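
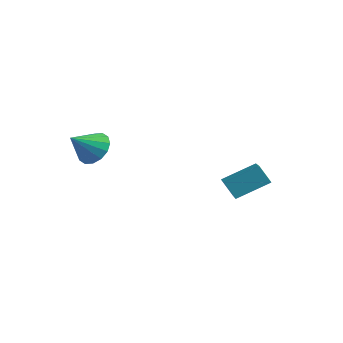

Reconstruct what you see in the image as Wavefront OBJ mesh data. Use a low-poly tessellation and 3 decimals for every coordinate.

v -1.431 -2.986 1.127
v -1.039 -2.577 1.733
v -1.769 -3.974 2.013
v -1.442 -2.43 1.743
v -1.843 -2.432 1.587
v -2.133 -2.582 1.308
v -2.235 -2.841 0.981
v -2.121 -3.139 0.693
v -1.823 -3.395 0.521
v -1.419 -3.542 0.511
v -1.019 -3.54 0.666
v -0.728 -3.39 0.945
v -0.626 -3.131 1.273
v -0.74 -2.833 1.561
v 2.426 0.919 -1.955
v 1.866 0.889 -1.214
v 3.311 2.044 -1.242
v 2.751 2.015 -0.5
v 3.409 -0.295 -1.26
v 2.849 -0.324 -0.518
v 4.294 0.831 -0.546
v 3.734 0.801 0.195
f 2 1 4
f 2 4 3
f 4 1 5
f 4 5 3
f 5 1 6
f 5 6 3
f 6 1 7
f 6 7 3
f 7 1 8
f 7 8 3
f 8 1 9
f 8 9 3
f 9 1 10
f 9 10 3
f 10 1 11
f 10 11 3
f 11 1 12
f 11 12 3
f 12 1 13
f 12 13 3
f 13 1 14
f 13 14 3
f 14 1 2
f 14 2 3
f 16 18 15
f 19 16 15
f 15 18 17
f 17 19 15
f 16 22 18
f 20 16 19
f 20 22 16
f 18 22 17
f 21 19 17
f 17 22 21
f 21 20 19
f 22 20 21



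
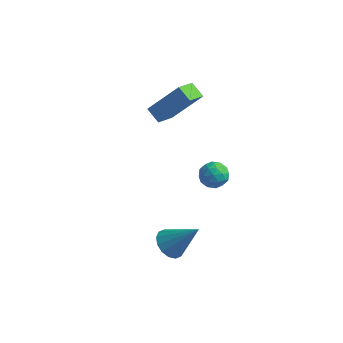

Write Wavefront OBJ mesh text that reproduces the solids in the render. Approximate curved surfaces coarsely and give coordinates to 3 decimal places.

v 1.002 1.017 -2.082
v 1.354 1.227 -1.522
v 1.906 0.453 -2.438
v 2.258 0.663 -1.878
v 1.735 0.211 -1.811
v 1.177 0.559 -1.591
v 2.083 1.121 -2.369
v 1.525 1.469 -2.149
v 2.022 1.291 -1.699
v 1.807 0.728 -1.354
v 1.453 0.952 -2.606
v 1.238 0.389 -2.261
v 1.099 1.171 -1.771
v 2.161 0.509 -2.189
v 1.854 0.243 -2.15
v 2.061 0.366 -1.821
v 0.995 0.779 -1.811
v 1.202 0.902 -1.482
v 1.426 0.305 -1.652
v 2.058 0.778 -2.478
v 2.265 0.901 -2.149
v 1.199 1.314 -2.139
v 1.406 1.437 -1.81
v 1.834 1.375 -2.308
v 1.698 1.332 -1.546
v 2.229 1.001 -1.755
v 2.127 1.27 -2.044
v 1.799 1.475 -1.914
v 1.572 1.001 -1.343
v 2.103 0.67 -1.552
v 1.796 0.404 -1.513
v 1.468 0.609 -1.383
v 1.964 1.039 -1.447
v 1.157 1.01 -2.408
v 1.688 0.679 -2.617
v 1.792 1.071 -2.577
v 1.464 1.276 -2.447
v 1.031 0.679 -2.205
v 1.562 0.348 -2.414
v 1.461 0.205 -2.046
v 1.133 0.41 -1.916
v 1.296 0.641 -2.513
v 1.366 -2.812 -3.507
v 1.852 -3.279 -3.837
v 2.534 -2.528 -2.193
v 1.933 -2.929 -3.985
v 1.862 -2.548 -4.004
v 1.658 -2.237 -3.89
v 1.376 -2.081 -3.674
v 1.092 -2.12 -3.413
v 0.881 -2.345 -3.177
v 0.8 -2.695 -3.029
v 0.871 -3.076 -3.009
v 1.075 -3.387 -3.123
v 1.356 -3.543 -3.34
v 1.641 -3.504 -3.601
v -0.6 1.403 0.547
v -0.718 0.36 1.064
v -1.243 1.678 0.955
v -1.362 0.635 1.472
v 0.562 1.985 1.988
v 0.443 0.942 2.505
v -0.082 2.26 2.396
v -0.2 1.217 2.913
f 1 38 17
f 38 12 41
f 17 41 6
f 38 41 17
f 1 17 13
f 17 6 18
f 13 18 2
f 17 18 13
f 1 13 22
f 13 2 23
f 22 23 8
f 13 23 22
f 1 22 34
f 22 8 37
f 34 37 11
f 22 37 34
f 1 34 38
f 34 11 42
f 38 42 12
f 34 42 38
f 2 18 29
f 18 6 32
f 29 32 10
f 18 32 29
f 6 41 19
f 41 12 40
f 19 40 5
f 41 40 19
f 12 42 39
f 42 11 35
f 39 35 3
f 42 35 39
f 11 37 36
f 37 8 24
f 36 24 7
f 37 24 36
f 8 23 28
f 23 2 25
f 28 25 9
f 23 25 28
f 4 30 16
f 30 10 31
f 16 31 5
f 30 31 16
f 4 16 14
f 16 5 15
f 14 15 3
f 16 15 14
f 4 14 21
f 14 3 20
f 21 20 7
f 14 20 21
f 4 21 26
f 21 7 27
f 26 27 9
f 21 27 26
f 4 26 30
f 26 9 33
f 30 33 10
f 26 33 30
f 5 31 19
f 31 10 32
f 19 32 6
f 31 32 19
f 3 15 39
f 15 5 40
f 39 40 12
f 15 40 39
f 7 20 36
f 20 3 35
f 36 35 11
f 20 35 36
f 9 27 28
f 27 7 24
f 28 24 8
f 27 24 28
f 10 33 29
f 33 9 25
f 29 25 2
f 33 25 29
f 44 43 46
f 44 46 45
f 46 43 47
f 46 47 45
f 47 43 48
f 47 48 45
f 48 43 49
f 48 49 45
f 49 43 50
f 49 50 45
f 50 43 51
f 50 51 45
f 51 43 52
f 51 52 45
f 52 43 53
f 52 53 45
f 53 43 54
f 53 54 45
f 54 43 55
f 54 55 45
f 55 43 56
f 55 56 45
f 56 43 44
f 56 44 45
f 58 60 57
f 61 58 57
f 57 60 59
f 59 61 57
f 58 64 60
f 62 58 61
f 62 64 58
f 60 64 59
f 63 61 59
f 59 64 63
f 63 62 61
f 64 62 63



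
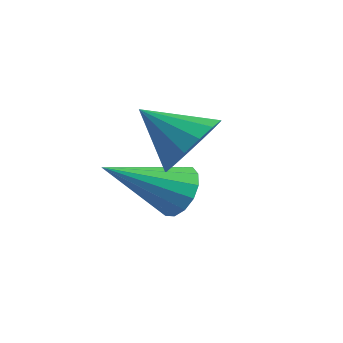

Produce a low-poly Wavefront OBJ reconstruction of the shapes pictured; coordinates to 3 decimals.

v -2.795 3.525 -3.164
v -2.166 3.529 -2.703
v -3.625 1.855 -2.016
v -2.427 3.781 -2.525
v -2.787 3.964 -2.519
v -3.149 4.03 -2.686
v -3.416 3.96 -2.981
v -3.516 3.773 -3.325
v -3.424 3.521 -3.625
v -3.162 3.269 -3.803
v -2.802 3.086 -3.809
v -2.441 3.02 -3.642
v -2.174 3.09 -3.347
v -2.073 3.276 -3.003
v -1.598 2.777 -0.893
v -1.241 3.273 -0.127
v -2.842 2.303 -0.007
v -1.539 3.603 -0.369
v -1.854 3.713 -0.752
v -2.1 3.571 -1.173
v -2.211 3.217 -1.518
v -2.158 2.745 -1.697
v -1.955 2.282 -1.66
v -1.656 1.951 -1.417
v -1.342 1.842 -1.035
v -1.096 1.983 -0.614
v -0.985 2.337 -0.268
v -1.038 2.809 -0.09
f 2 1 4
f 2 4 3
f 4 1 5
f 4 5 3
f 5 1 6
f 5 6 3
f 6 1 7
f 6 7 3
f 7 1 8
f 7 8 3
f 8 1 9
f 8 9 3
f 9 1 10
f 9 10 3
f 10 1 11
f 10 11 3
f 11 1 12
f 11 12 3
f 12 1 13
f 12 13 3
f 13 1 14
f 13 14 3
f 14 1 2
f 14 2 3
f 16 15 18
f 16 18 17
f 18 15 19
f 18 19 17
f 19 15 20
f 19 20 17
f 20 15 21
f 20 21 17
f 21 15 22
f 21 22 17
f 22 15 23
f 22 23 17
f 23 15 24
f 23 24 17
f 24 15 25
f 24 25 17
f 25 15 26
f 25 26 17
f 26 15 27
f 26 27 17
f 27 15 28
f 27 28 17
f 28 15 16
f 28 16 17



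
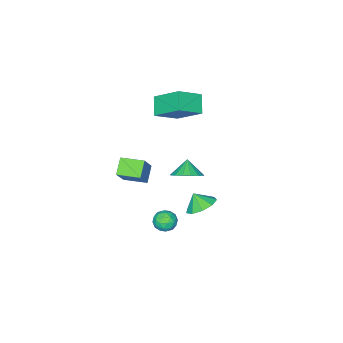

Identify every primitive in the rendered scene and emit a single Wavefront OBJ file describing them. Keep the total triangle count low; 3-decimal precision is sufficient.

v -3.453 -1.875 2.683
v -2.001 -2.315 3.575
v -3.759 -0.16 4.026
v -2.307 -0.6 4.918
v -2.713 -1.1 1.862
v -1.261 -1.54 2.754
v -3.019 0.615 3.205
v -1.567 0.175 4.097
v 0.969 -1.487 -0.177
v 1.933 -1.047 1.228
v 0.274 -0.229 -0.095
v 1.238 0.212 1.31
v 1.782 -0.992 -0.89
v 2.746 -0.551 0.515
v 1.087 0.267 -0.808
v 2.051 0.707 0.597
v 1.113 3.482 2.052
v 1.784 3.79 2.665
v 0.607 2.998 2.848
v 1.469 4.125 2.669
v 1.073 4.313 2.531
v 0.686 4.31 2.284
v 0.396 4.117 1.983
v 0.271 3.779 1.698
v 0.339 3.373 1.494
v 0.584 2.992 1.418
v 0.95 2.723 1.487
v 1.353 2.628 1.686
v 1.702 2.728 1.968
v 1.915 3.002 2.269
v 1.945 3.385 2.521
v -1.979 1.628 -4.138
v -1.349 2.332 -3.726
v -1.881 1.052 -3.302
v -2.016 2.473 -3.55
v -2.666 2.22 -3.648
v -2.995 1.69 -3.976
v -2.848 1.131 -4.379
v -2.295 0.805 -4.669
v -1.594 0.864 -4.711
v -1.073 1.281 -4.484
v -0.977 1.861 -4.095
v 0.689 2 -3.637
v 1.331 1.562 -3.603
v 0.109 1.098 -4.297
v 0.751 0.66 -4.263
v 0.336 0.792 -3.618
v 0.694 1.349 -3.211
v 0.746 1.311 -4.689
v 1.104 1.868 -4.282
v 1.367 1.136 -4.253
v 1.113 0.816 -3.591
v 0.327 1.844 -4.309
v 0.073 1.524 -3.647
v 1.061 1.86 -3.562
v 0.379 0.8 -4.338
v 0.135 0.877 -3.959
v 0.513 0.62 -3.939
v 0.686 1.735 -3.332
v 1.064 1.478 -3.312
v 0.479 1.025 -3.321
v 0.376 1.182 -4.588
v 0.754 0.925 -4.568
v 0.927 2.04 -3.961
v 1.305 1.783 -3.941
v 0.961 1.635 -4.579
v 1.459 1.353 -3.924
v 1.119 0.822 -4.312
v 1.116 1.205 -4.563
v 1.326 1.533 -4.323
v 1.31 1.164 -3.535
v 0.969 0.634 -3.923
v 0.725 0.711 -3.544
v 0.935 1.039 -3.305
v 1.331 0.914 -3.917
v 0.471 2.026 -3.977
v 0.13 1.496 -4.365
v 0.505 1.621 -4.595
v 0.715 1.949 -4.356
v 0.321 1.838 -3.588
v -0.019 1.307 -3.976
v 0.114 1.127 -3.577
v 0.324 1.455 -3.337
v 0.109 1.746 -3.983
f 2 4 1
f 5 2 1
f 1 4 3
f 3 5 1
f 2 8 4
f 6 2 5
f 6 8 2
f 4 8 3
f 7 5 3
f 3 8 7
f 7 6 5
f 8 6 7
f 10 12 9
f 13 10 9
f 9 12 11
f 11 13 9
f 10 16 12
f 14 10 13
f 14 16 10
f 12 16 11
f 15 13 11
f 11 16 15
f 15 14 13
f 16 14 15
f 18 17 20
f 18 20 19
f 20 17 21
f 20 21 19
f 21 17 22
f 21 22 19
f 22 17 23
f 22 23 19
f 23 17 24
f 23 24 19
f 24 17 25
f 24 25 19
f 25 17 26
f 25 26 19
f 26 17 27
f 26 27 19
f 27 17 28
f 27 28 19
f 28 17 29
f 28 29 19
f 29 17 30
f 29 30 19
f 30 17 31
f 30 31 19
f 31 17 18
f 31 18 19
f 33 32 35
f 33 35 34
f 35 32 36
f 35 36 34
f 36 32 37
f 36 37 34
f 37 32 38
f 37 38 34
f 38 32 39
f 38 39 34
f 39 32 40
f 39 40 34
f 40 32 41
f 40 41 34
f 41 32 42
f 41 42 34
f 42 32 33
f 42 33 34
f 43 80 59
f 80 54 83
f 59 83 48
f 80 83 59
f 43 59 55
f 59 48 60
f 55 60 44
f 59 60 55
f 43 55 64
f 55 44 65
f 64 65 50
f 55 65 64
f 43 64 76
f 64 50 79
f 76 79 53
f 64 79 76
f 43 76 80
f 76 53 84
f 80 84 54
f 76 84 80
f 44 60 71
f 60 48 74
f 71 74 52
f 60 74 71
f 48 83 61
f 83 54 82
f 61 82 47
f 83 82 61
f 54 84 81
f 84 53 77
f 81 77 45
f 84 77 81
f 53 79 78
f 79 50 66
f 78 66 49
f 79 66 78
f 50 65 70
f 65 44 67
f 70 67 51
f 65 67 70
f 46 72 58
f 72 52 73
f 58 73 47
f 72 73 58
f 46 58 56
f 58 47 57
f 56 57 45
f 58 57 56
f 46 56 63
f 56 45 62
f 63 62 49
f 56 62 63
f 46 63 68
f 63 49 69
f 68 69 51
f 63 69 68
f 46 68 72
f 68 51 75
f 72 75 52
f 68 75 72
f 47 73 61
f 73 52 74
f 61 74 48
f 73 74 61
f 45 57 81
f 57 47 82
f 81 82 54
f 57 82 81
f 49 62 78
f 62 45 77
f 78 77 53
f 62 77 78
f 51 69 70
f 69 49 66
f 70 66 50
f 69 66 70
f 52 75 71
f 75 51 67
f 71 67 44
f 75 67 71



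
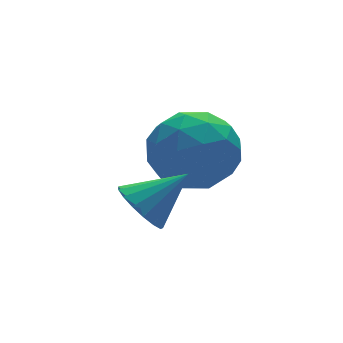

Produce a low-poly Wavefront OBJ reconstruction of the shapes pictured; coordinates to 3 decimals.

v 0.252 -1.624 -2.97
v 0.488 -1.929 -3.348
v 1.048 -1.776 -2.35
v 0.573 -1.69 -3.399
v 0.585 -1.436 -3.351
v 0.52 -1.225 -3.216
v 0.393 -1.106 -3.025
v 0.235 -1.106 -2.821
v 0.08 -1.224 -2.651
v -0.035 -1.434 -2.554
v -0.085 -1.688 -2.552
v -0.057 -1.927 -2.646
v 0.041 -2.097 -2.814
v 0.188 -2.158 -3.018
v 0.349 -2.098 -3.211
v 1.57 -0.006 -3.248
v 1.961 0.186 -2.504
v 1.719 -1.366 -2.976
v 2.11 -1.174 -2.232
v 1.269 -1.013 -2.331
v 1.177 -0.172 -2.499
v 2.503 -1.008 -2.981
v 2.411 -0.167 -3.149
v 2.538 -0.433 -2.339
v 1.775 -0.436 -1.937
v 1.905 -0.744 -3.543
v 1.142 -0.747 -3.141
v 1.753 0.209 -2.9
v 1.927 -1.389 -2.58
v 1.433 -1.294 -2.638
v 1.663 -1.182 -2.201
v 1.292 -0.001 -2.897
v 1.522 0.112 -2.46
v 1.115 -0.593 -2.358
v 2.158 -1.292 -3.02
v 2.388 -1.179 -2.583
v 2.017 0.002 -3.279
v 2.247 0.114 -2.842
v 2.565 -0.587 -3.122
v 2.321 -0.042 -2.366
v 2.409 -0.841 -2.206
v 2.64 -0.744 -2.646
v 2.586 -0.25 -2.745
v 1.873 -0.043 -2.13
v 1.96 -0.843 -1.969
v 1.466 -0.748 -2.028
v 1.412 -0.254 -2.127
v 2.212 -0.408 -2.032
v 1.72 -0.337 -3.511
v 1.807 -1.137 -3.35
v 2.268 -0.926 -3.353
v 2.214 -0.432 -3.452
v 1.271 -0.339 -3.274
v 1.359 -1.138 -3.114
v 1.094 -0.93 -2.735
v 1.04 -0.436 -2.834
v 1.468 -0.772 -3.448
f 2 1 4
f 2 4 3
f 4 1 5
f 4 5 3
f 5 1 6
f 5 6 3
f 6 1 7
f 6 7 3
f 7 1 8
f 7 8 3
f 8 1 9
f 8 9 3
f 9 1 10
f 9 10 3
f 10 1 11
f 10 11 3
f 11 1 12
f 11 12 3
f 12 1 13
f 12 13 3
f 13 1 14
f 13 14 3
f 14 1 15
f 14 15 3
f 15 1 2
f 15 2 3
f 16 53 32
f 53 27 56
f 32 56 21
f 53 56 32
f 16 32 28
f 32 21 33
f 28 33 17
f 32 33 28
f 16 28 37
f 28 17 38
f 37 38 23
f 28 38 37
f 16 37 49
f 37 23 52
f 49 52 26
f 37 52 49
f 16 49 53
f 49 26 57
f 53 57 27
f 49 57 53
f 17 33 44
f 33 21 47
f 44 47 25
f 33 47 44
f 21 56 34
f 56 27 55
f 34 55 20
f 56 55 34
f 27 57 54
f 57 26 50
f 54 50 18
f 57 50 54
f 26 52 51
f 52 23 39
f 51 39 22
f 52 39 51
f 23 38 43
f 38 17 40
f 43 40 24
f 38 40 43
f 19 45 31
f 45 25 46
f 31 46 20
f 45 46 31
f 19 31 29
f 31 20 30
f 29 30 18
f 31 30 29
f 19 29 36
f 29 18 35
f 36 35 22
f 29 35 36
f 19 36 41
f 36 22 42
f 41 42 24
f 36 42 41
f 19 41 45
f 41 24 48
f 45 48 25
f 41 48 45
f 20 46 34
f 46 25 47
f 34 47 21
f 46 47 34
f 18 30 54
f 30 20 55
f 54 55 27
f 30 55 54
f 22 35 51
f 35 18 50
f 51 50 26
f 35 50 51
f 24 42 43
f 42 22 39
f 43 39 23
f 42 39 43
f 25 48 44
f 48 24 40
f 44 40 17
f 48 40 44



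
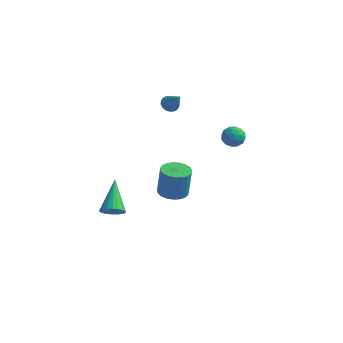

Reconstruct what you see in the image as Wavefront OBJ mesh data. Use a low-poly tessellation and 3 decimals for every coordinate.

v -0.015 -4.595 -2.531
v 0.575 -4.29 -2.681
v -0.525 -3.025 -1.349
v 0.389 -4.188 -2.897
v 0.124 -4.166 -3.04
v -0.169 -4.229 -3.083
v -0.432 -4.365 -3.017
v -0.611 -4.546 -2.854
v -0.673 -4.736 -2.627
v -0.604 -4.899 -2.381
v -0.418 -5.002 -2.165
v -0.153 -5.023 -2.022
v 0.14 -4.96 -1.979
v 0.402 -4.825 -2.046
v 0.582 -4.644 -2.208
v 0.643 -4.453 -2.435
v 0.104 3.103 0.451
v 0.532 3.041 0.128
v 0.876 2.597 1.569
v 0.559 3.266 0.21
v 0.496 3.457 0.34
v 0.355 3.579 0.493
v 0.164 3.606 0.636
v -0.038 3.534 0.744
v -0.213 3.376 0.793
v -0.324 3.164 0.774
v -0.351 2.94 0.692
v -0.288 2.748 0.561
v -0.147 2.626 0.409
v 0.043 2.599 0.265
v 0.246 2.672 0.158
v 0.42 2.83 0.109
v 3.843 3.269 -1.134
v 4.269 2.773 -1.368
v 3.411 2.547 -0.392
v 3.837 2.051 -0.626
v 4.093 2.592 -0.274
v 4.361 3.038 -0.733
v 3.319 2.282 -1.027
v 3.587 2.728 -1.486
v 3.945 2.163 -1.302
v 4.424 2.355 -0.837
v 3.256 2.965 -0.923
v 3.735 3.157 -0.458
v 4.094 3.085 -1.317
v 3.586 2.235 -0.443
v 3.737 2.553 -0.237
v 3.987 2.262 -0.375
v 4.148 3.24 -0.943
v 4.398 2.949 -1.081
v 4.295 2.842 -0.438
v 3.282 2.371 -0.679
v 3.532 2.08 -0.817
v 3.693 3.058 -1.385
v 3.943 2.767 -1.523
v 3.385 2.478 -1.322
v 4.154 2.435 -1.415
v 3.9 2.01 -0.978
v 3.596 2.146 -1.214
v 3.753 2.408 -1.484
v 4.435 2.547 -1.142
v 4.181 2.123 -0.705
v 4.332 2.44 -0.499
v 4.489 2.703 -0.768
v 4.245 2.189 -1.103
v 3.499 3.197 -1.055
v 3.245 2.773 -0.618
v 3.191 2.617 -0.992
v 3.348 2.88 -1.261
v 3.78 3.31 -0.782
v 3.526 2.885 -0.345
v 3.927 2.912 -0.276
v 4.084 3.174 -0.546
v 3.435 3.131 -0.657
v 1.383 0.205 -4.254
v 1.976 -0.39 -4.234
v 2.089 -0.22 -2.546
v 1.497 0.375 -2.566
v 2.166 -0.1 -4.276
v 2.279 0.07 -2.588
v 2.22 0.243 -4.314
v 2.334 0.413 -2.626
v 2.13 0.579 -4.342
v 2.244 0.749 -2.654
v 1.911 0.851 -4.354
v 2.025 1.021 -2.667
v 1.601 1.011 -4.35
v 1.714 1.181 -2.662
v 1.253 1.032 -4.328
v 1.366 1.201 -2.641
v 0.927 0.909 -4.294
v 1.041 1.079 -2.606
v 0.681 0.665 -4.253
v 0.794 0.835 -2.565
v 0.556 0.342 -4.212
v 0.669 0.512 -2.524
v 0.574 -0.005 -4.178
v 0.687 0.165 -2.491
v 0.732 -0.316 -4.158
v 0.845 -0.146 -2.47
v 1.002 -0.537 -4.154
v 1.116 -0.367 -2.466
v 1.339 -0.629 -4.167
v 1.452 -0.459 -2.479
v 1.683 -0.577 -4.195
v 1.796 -0.408 -2.508
f 2 1 4
f 2 4 3
f 4 1 5
f 4 5 3
f 5 1 6
f 5 6 3
f 6 1 7
f 6 7 3
f 7 1 8
f 7 8 3
f 8 1 9
f 8 9 3
f 9 1 10
f 9 10 3
f 10 1 11
f 10 11 3
f 11 1 12
f 11 12 3
f 12 1 13
f 12 13 3
f 13 1 14
f 13 14 3
f 14 1 15
f 14 15 3
f 15 1 16
f 15 16 3
f 16 1 2
f 16 2 3
f 18 17 20
f 18 20 19
f 20 17 21
f 20 21 19
f 21 17 22
f 21 22 19
f 22 17 23
f 22 23 19
f 23 17 24
f 23 24 19
f 24 17 25
f 24 25 19
f 25 17 26
f 25 26 19
f 26 17 27
f 26 27 19
f 27 17 28
f 27 28 19
f 28 17 29
f 28 29 19
f 29 17 30
f 29 30 19
f 30 17 31
f 30 31 19
f 31 17 32
f 31 32 19
f 32 17 18
f 32 18 19
f 33 70 49
f 70 44 73
f 49 73 38
f 70 73 49
f 33 49 45
f 49 38 50
f 45 50 34
f 49 50 45
f 33 45 54
f 45 34 55
f 54 55 40
f 45 55 54
f 33 54 66
f 54 40 69
f 66 69 43
f 54 69 66
f 33 66 70
f 66 43 74
f 70 74 44
f 66 74 70
f 34 50 61
f 50 38 64
f 61 64 42
f 50 64 61
f 38 73 51
f 73 44 72
f 51 72 37
f 73 72 51
f 44 74 71
f 74 43 67
f 71 67 35
f 74 67 71
f 43 69 68
f 69 40 56
f 68 56 39
f 69 56 68
f 40 55 60
f 55 34 57
f 60 57 41
f 55 57 60
f 36 62 48
f 62 42 63
f 48 63 37
f 62 63 48
f 36 48 46
f 48 37 47
f 46 47 35
f 48 47 46
f 36 46 53
f 46 35 52
f 53 52 39
f 46 52 53
f 36 53 58
f 53 39 59
f 58 59 41
f 53 59 58
f 36 58 62
f 58 41 65
f 62 65 42
f 58 65 62
f 37 63 51
f 63 42 64
f 51 64 38
f 63 64 51
f 35 47 71
f 47 37 72
f 71 72 44
f 47 72 71
f 39 52 68
f 52 35 67
f 68 67 43
f 52 67 68
f 41 59 60
f 59 39 56
f 60 56 40
f 59 56 60
f 42 65 61
f 65 41 57
f 61 57 34
f 65 57 61
f 76 75 79
f 76 79 77
f 77 79 80
f 77 80 78
f 79 75 81
f 79 81 80
f 80 81 82
f 80 82 78
f 81 75 83
f 81 83 82
f 82 83 84
f 82 84 78
f 83 75 85
f 83 85 84
f 84 85 86
f 84 86 78
f 85 75 87
f 85 87 86
f 86 87 88
f 86 88 78
f 87 75 89
f 87 89 88
f 88 89 90
f 88 90 78
f 89 75 91
f 89 91 90
f 90 91 92
f 90 92 78
f 91 75 93
f 91 93 92
f 92 93 94
f 92 94 78
f 93 75 95
f 93 95 94
f 94 95 96
f 94 96 78
f 95 75 97
f 95 97 96
f 96 97 98
f 96 98 78
f 97 75 99
f 97 99 98
f 98 99 100
f 98 100 78
f 99 75 101
f 99 101 100
f 100 101 102
f 100 102 78
f 101 75 103
f 101 103 102
f 102 103 104
f 102 104 78
f 103 75 105
f 103 105 104
f 104 105 106
f 104 106 78
f 105 75 76
f 105 76 106
f 106 76 77
f 106 77 78



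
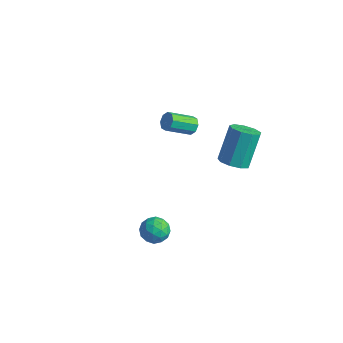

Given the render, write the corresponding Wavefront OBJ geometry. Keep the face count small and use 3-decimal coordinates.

v 3.147 2.726 0.878
v 3.63 3.238 0.618
v 3.416 4.245 2.202
v 2.933 3.734 2.462
v 3.152 3.359 0.476
v 2.938 4.367 2.06
v 2.672 3.185 0.522
v 2.458 4.192 2.106
v 2.414 2.796 0.735
v 2.2 3.803 2.319
v 2.499 2.374 1.014
v 2.285 3.382 2.599
v 2.887 2.117 1.23
v 2.673 3.125 2.814
v 3.397 2.145 1.281
v 3.183 3.153 2.865
v 3.79 2.445 1.143
v 3.576 3.453 2.728
v 3.882 2.877 0.881
v 3.668 3.884 2.466
v 3.076 -1.796 0.134
v 3.716 -2.016 -0.096
v 2.624 -2.824 -0.144
v 3.264 -3.044 -0.374
v 3.153 -2.935 0.324
v 3.432 -2.3 0.496
v 2.908 -2.54 -0.736
v 3.187 -1.905 -0.564
v 3.613 -2.476 -0.633
v 3.764 -2.719 0.022
v 2.576 -2.121 -0.262
v 2.727 -2.364 0.393
v 3.436 -1.816 0.044
v 2.904 -3.024 -0.284
v 2.839 -2.96 0.126
v 3.215 -3.089 -0.009
v 3.269 -1.983 0.391
v 3.645 -2.112 0.256
v 3.314 -2.652 0.503
v 2.695 -2.728 -0.496
v 3.071 -2.857 -0.631
v 3.125 -1.751 -0.231
v 3.501 -1.88 -0.366
v 3.026 -2.188 -0.743
v 3.751 -2.215 -0.407
v 3.486 -2.819 -0.571
v 3.276 -2.523 -0.784
v 3.44 -2.15 -0.682
v 3.84 -2.358 -0.022
v 3.575 -2.963 -0.186
v 3.509 -2.899 0.224
v 3.673 -2.525 0.325
v 3.779 -2.629 -0.338
v 2.765 -1.877 -0.054
v 2.5 -2.482 -0.218
v 2.667 -2.315 -0.565
v 2.831 -1.941 -0.464
v 2.854 -2.021 0.331
v 2.589 -2.625 0.167
v 2.9 -2.69 0.442
v 3.064 -2.317 0.544
v 2.561 -2.211 0.098
v 0.27 3.091 1.435
v 0.504 2.767 1.134
v -0.056 1.685 1.864
v -0.29 2.009 2.165
v 0.715 2.863 1.439
v 0.155 1.781 2.169
v 0.665 3.093 1.741
v 0.106 2.011 2.471
v 0.384 3.321 1.864
v -0.176 2.239 2.594
v 0.036 3.415 1.736
v -0.524 2.333 2.466
v -0.175 3.319 1.431
v -0.735 2.237 2.161
v -0.126 3.089 1.129
v -0.685 2.007 1.859
v 0.156 2.861 1.006
v -0.404 1.779 1.736
f 2 1 5
f 2 5 3
f 3 5 6
f 3 6 4
f 5 1 7
f 5 7 6
f 6 7 8
f 6 8 4
f 7 1 9
f 7 9 8
f 8 9 10
f 8 10 4
f 9 1 11
f 9 11 10
f 10 11 12
f 10 12 4
f 11 1 13
f 11 13 12
f 12 13 14
f 12 14 4
f 13 1 15
f 13 15 14
f 14 15 16
f 14 16 4
f 15 1 17
f 15 17 16
f 16 17 18
f 16 18 4
f 17 1 19
f 17 19 18
f 18 19 20
f 18 20 4
f 19 1 2
f 19 2 20
f 20 2 3
f 20 3 4
f 21 58 37
f 58 32 61
f 37 61 26
f 58 61 37
f 21 37 33
f 37 26 38
f 33 38 22
f 37 38 33
f 21 33 42
f 33 22 43
f 42 43 28
f 33 43 42
f 21 42 54
f 42 28 57
f 54 57 31
f 42 57 54
f 21 54 58
f 54 31 62
f 58 62 32
f 54 62 58
f 22 38 49
f 38 26 52
f 49 52 30
f 38 52 49
f 26 61 39
f 61 32 60
f 39 60 25
f 61 60 39
f 32 62 59
f 62 31 55
f 59 55 23
f 62 55 59
f 31 57 56
f 57 28 44
f 56 44 27
f 57 44 56
f 28 43 48
f 43 22 45
f 48 45 29
f 43 45 48
f 24 50 36
f 50 30 51
f 36 51 25
f 50 51 36
f 24 36 34
f 36 25 35
f 34 35 23
f 36 35 34
f 24 34 41
f 34 23 40
f 41 40 27
f 34 40 41
f 24 41 46
f 41 27 47
f 46 47 29
f 41 47 46
f 24 46 50
f 46 29 53
f 50 53 30
f 46 53 50
f 25 51 39
f 51 30 52
f 39 52 26
f 51 52 39
f 23 35 59
f 35 25 60
f 59 60 32
f 35 60 59
f 27 40 56
f 40 23 55
f 56 55 31
f 40 55 56
f 29 47 48
f 47 27 44
f 48 44 28
f 47 44 48
f 30 53 49
f 53 29 45
f 49 45 22
f 53 45 49
f 64 63 67
f 64 67 65
f 65 67 68
f 65 68 66
f 67 63 69
f 67 69 68
f 68 69 70
f 68 70 66
f 69 63 71
f 69 71 70
f 70 71 72
f 70 72 66
f 71 63 73
f 71 73 72
f 72 73 74
f 72 74 66
f 73 63 75
f 73 75 74
f 74 75 76
f 74 76 66
f 75 63 77
f 75 77 76
f 76 77 78
f 76 78 66
f 77 63 79
f 77 79 78
f 78 79 80
f 78 80 66
f 79 63 64
f 79 64 80
f 80 64 65
f 80 65 66



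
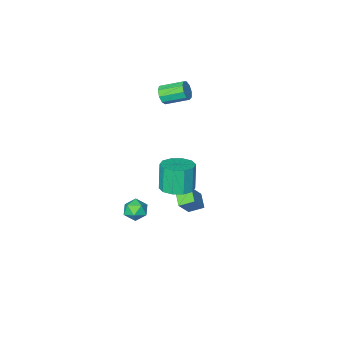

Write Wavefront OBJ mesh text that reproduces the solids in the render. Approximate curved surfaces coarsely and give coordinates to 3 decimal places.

v -1.39 -4.061 2.957
v -1.042 -4.01 3.515
v -2.081 -3.089 4.081
v -2.43 -3.139 3.523
v -0.915 -3.689 3.225
v -1.955 -2.767 3.79
v -1.011 -3.542 2.809
v -2.05 -2.62 3.374
v -1.284 -3.637 2.462
v -2.323 -2.716 3.028
v -1.607 -3.931 2.347
v -2.646 -3.009 2.913
v -1.828 -4.286 2.518
v -2.868 -3.364 3.083
v -1.845 -4.535 2.894
v -2.885 -3.613 3.459
v -1.649 -4.562 3.3
v -2.688 -3.641 3.865
v -1.331 -4.355 3.545
v -2.371 -3.434 4.111
v 2.539 3.729 2.073
v 3.468 3.827 2.244
v 3.21 3.489 3.838
v 2.281 3.391 3.667
v 3.215 4.351 2.314
v 2.957 4.014 3.908
v 2.703 4.638 2.292
v 2.445 4.301 3.886
v 2.128 4.578 2.186
v 1.871 4.241 3.78
v 1.711 4.193 2.037
v 1.453 3.856 3.632
v 1.61 3.631 1.902
v 1.352 3.293 3.496
v 1.863 3.106 1.832
v 1.605 2.769 3.426
v 2.375 2.819 1.854
v 2.117 2.482 3.448
v 2.949 2.879 1.96
v 2.692 2.542 3.554
v 3.367 3.264 2.108
v 3.109 2.927 3.703
v 2.171 -0.047 -3.197
v 2.905 -0.143 -2.959
v 2.015 -1.297 -3.221
v 2.749 -1.393 -2.983
v 2.219 -1.093 -2.498
v 2.315 -0.321 -2.484
v 2.605 -1.119 -3.696
v 2.701 -0.347 -3.682
v 3.173 -0.805 -3.267
v 2.935 -0.79 -2.527
v 1.985 -0.65 -3.653
v 1.747 -0.635 -2.913
v -0.658 1.123 -1.786
v 0.148 1.376 -0.694
v -0.334 1.952 -2.217
v 0.472 2.205 -1.126
v 0.048 0.635 -2.194
v 0.854 0.888 -1.103
v 0.372 1.464 -2.626
v 1.178 1.717 -1.534
f 2 1 5
f 2 5 3
f 3 5 6
f 3 6 4
f 5 1 7
f 5 7 6
f 6 7 8
f 6 8 4
f 7 1 9
f 7 9 8
f 8 9 10
f 8 10 4
f 9 1 11
f 9 11 10
f 10 11 12
f 10 12 4
f 11 1 13
f 11 13 12
f 12 13 14
f 12 14 4
f 13 1 15
f 13 15 14
f 14 15 16
f 14 16 4
f 15 1 17
f 15 17 16
f 16 17 18
f 16 18 4
f 17 1 19
f 17 19 18
f 18 19 20
f 18 20 4
f 19 1 2
f 19 2 20
f 20 2 3
f 20 3 4
f 22 21 25
f 22 25 23
f 23 25 26
f 23 26 24
f 25 21 27
f 25 27 26
f 26 27 28
f 26 28 24
f 27 21 29
f 27 29 28
f 28 29 30
f 28 30 24
f 29 21 31
f 29 31 30
f 30 31 32
f 30 32 24
f 31 21 33
f 31 33 32
f 32 33 34
f 32 34 24
f 33 21 35
f 33 35 34
f 34 35 36
f 34 36 24
f 35 21 37
f 35 37 36
f 36 37 38
f 36 38 24
f 37 21 39
f 37 39 38
f 38 39 40
f 38 40 24
f 39 21 41
f 39 41 40
f 40 41 42
f 40 42 24
f 41 21 22
f 41 22 42
f 42 22 23
f 42 23 24
f 43 54 48
f 43 48 44
f 43 44 50
f 43 50 53
f 43 53 54
f 44 48 52
f 48 54 47
f 54 53 45
f 53 50 49
f 50 44 51
f 46 52 47
f 46 47 45
f 46 45 49
f 46 49 51
f 46 51 52
f 47 52 48
f 45 47 54
f 49 45 53
f 51 49 50
f 52 51 44
f 56 58 55
f 59 56 55
f 55 58 57
f 57 59 55
f 56 62 58
f 60 56 59
f 60 62 56
f 58 62 57
f 61 59 57
f 57 62 61
f 61 60 59
f 62 60 61



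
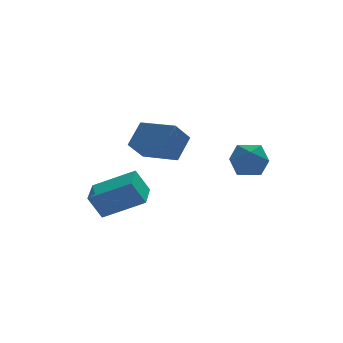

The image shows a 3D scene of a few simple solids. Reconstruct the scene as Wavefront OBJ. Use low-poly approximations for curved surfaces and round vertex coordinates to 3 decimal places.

v -2.254 0.556 1.839
v -1.612 1.149 2.719
v -1.57 0.999 1.042
v -0.928 1.592 1.922
v -1.272 -0.712 1.978
v -0.63 -0.119 2.858
v -0.588 -0.269 1.181
v 0.054 0.324 2.061
v 2.534 0.99 1.002
v 3.123 0.428 0.633
v 1.497 -0.008 0.867
v 2.086 -0.57 0.498
v 2.153 -0.357 1.363
v 2.794 0.26 1.447
v 1.826 0.16 0.053
v 2.467 0.777 0.137
v 2.685 -0.085 0.046
v 2.888 -0.405 0.856
v 1.732 0.825 0.644
v 1.935 0.505 1.454
v -2.675 2.959 -2.733
v -3.219 3.055 -1.701
v -2.155 4.304 -2.584
v -2.699 4.4 -1.552
v -1.121 2.26 -1.848
v -1.665 2.356 -0.816
v -0.601 3.605 -1.699
v -1.145 3.701 -0.667
f 2 4 1
f 5 2 1
f 1 4 3
f 3 5 1
f 2 8 4
f 6 2 5
f 6 8 2
f 4 8 3
f 7 5 3
f 3 8 7
f 7 6 5
f 8 6 7
f 9 20 14
f 9 14 10
f 9 10 16
f 9 16 19
f 9 19 20
f 10 14 18
f 14 20 13
f 20 19 11
f 19 16 15
f 16 10 17
f 12 18 13
f 12 13 11
f 12 11 15
f 12 15 17
f 12 17 18
f 13 18 14
f 11 13 20
f 15 11 19
f 17 15 16
f 18 17 10
f 22 24 21
f 25 22 21
f 21 24 23
f 23 25 21
f 22 28 24
f 26 22 25
f 26 28 22
f 24 28 23
f 27 25 23
f 23 28 27
f 27 26 25
f 28 26 27



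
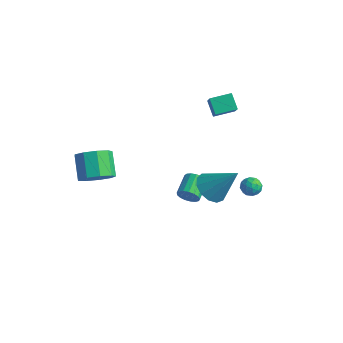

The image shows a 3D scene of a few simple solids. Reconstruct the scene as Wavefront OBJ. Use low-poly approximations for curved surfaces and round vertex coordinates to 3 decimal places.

v 2.68 3.306 -2.84
v 3.007 3.691 -2.428
v 2.753 2.509 -2.152
v 3.08 2.894 -1.74
v 2.448 3.004 -1.856
v 2.403 3.496 -2.281
v 3.357 2.704 -2.299
v 3.312 3.196 -2.724
v 3.426 3.319 -2.094
v 2.864 3.504 -1.82
v 2.896 2.696 -2.76
v 2.334 2.881 -2.486
v 2.837 3.568 -2.694
v 2.923 2.632 -1.886
v 2.551 2.696 -1.954
v 2.744 2.922 -1.712
v 2.482 3.454 -2.608
v 2.674 3.68 -2.366
v 2.346 3.276 -2.029
v 3.086 2.52 -2.214
v 3.278 2.746 -1.972
v 3.016 3.278 -2.868
v 3.209 3.504 -2.626
v 3.414 2.924 -2.551
v 3.276 3.576 -2.256
v 3.319 3.108 -1.852
v 3.481 2.996 -2.18
v 3.455 3.285 -2.43
v 2.946 3.685 -2.095
v 2.988 3.217 -1.691
v 2.617 3.281 -1.759
v 2.59 3.57 -2.008
v 3.192 3.466 -1.899
v 2.772 2.983 -2.889
v 2.814 2.515 -2.485
v 3.17 2.63 -2.572
v 3.143 2.919 -2.821
v 2.441 3.092 -2.728
v 2.484 2.624 -2.324
v 2.305 2.915 -2.15
v 2.279 3.204 -2.4
v 2.568 2.734 -2.681
v 0.047 3.058 2.074
v -0.673 3.357 2.821
v 0.692 4.097 2.279
v -0.029 4.397 3.025
v 0.929 2.283 3.235
v 0.208 2.583 3.981
v 1.573 3.323 3.439
v 0.853 3.622 4.186
v 3.275 -0.548 0.274
v 4.036 -0.42 -0.378
v 4.565 0.108 1.906
v 3.758 0.076 -0.357
v 3.326 0.374 -0.136
v 2.879 0.379 0.215
v 2.557 0.091 0.586
v 2.464 -0.401 0.857
v 2.628 -0.939 0.943
v 2.998 -1.353 0.817
v 3.456 -1.511 0.519
v 3.856 -1.363 0.143
v 4.073 -0.957 -0.192
v -2.503 -3.331 -0.755
v -1.671 -2.991 -0.213
v -2.665 -2.268 0.858
v -3.497 -2.609 0.315
v -1.855 -2.507 -0.71
v -2.848 -1.784 0.361
v -2.342 -2.408 -1.229
v -3.335 -1.685 -0.158
v -2.904 -2.742 -1.526
v -3.898 -2.019 -0.455
v -3.279 -3.351 -1.462
v -4.273 -2.628 -0.391
v -3.291 -3.951 -1.068
v -4.285 -3.228 0.003
v -2.934 -4.261 -0.528
v -3.928 -3.539 0.543
v -2.376 -4.137 -0.094
v -3.369 -3.414 0.977
v -1.877 -3.635 0.031
v -2.87 -2.912 1.102
v -0.336 1.532 -4.193
v -0.091 1.858 -4.737
v -0.618 3.034 -4.271
v -0.864 2.708 -3.727
v -0.387 1.763 -4.831
v -0.915 2.938 -4.365
v -0.672 1.614 -4.779
v -1.199 2.789 -4.313
v -0.88 1.447 -4.592
v -1.407 2.622 -4.126
v -0.963 1.299 -4.315
v -1.491 2.474 -3.848
v -0.903 1.205 -4.009
v -1.431 2.38 -3.543
v -0.713 1.186 -3.745
v -1.24 2.361 -3.279
v -0.437 1.246 -3.585
v -0.964 2.421 -3.118
v -0.137 1.372 -3.563
v -0.665 2.547 -3.097
v 0.117 1.534 -3.686
v -0.411 2.71 -3.22
v 0.267 1.696 -3.925
v -0.261 2.872 -3.459
v 0.279 1.821 -4.225
v -0.249 2.996 -3.759
v 0.15 1.879 -4.518
v -0.378 3.055 -4.052
f 1 38 17
f 38 12 41
f 17 41 6
f 38 41 17
f 1 17 13
f 17 6 18
f 13 18 2
f 17 18 13
f 1 13 22
f 13 2 23
f 22 23 8
f 13 23 22
f 1 22 34
f 22 8 37
f 34 37 11
f 22 37 34
f 1 34 38
f 34 11 42
f 38 42 12
f 34 42 38
f 2 18 29
f 18 6 32
f 29 32 10
f 18 32 29
f 6 41 19
f 41 12 40
f 19 40 5
f 41 40 19
f 12 42 39
f 42 11 35
f 39 35 3
f 42 35 39
f 11 37 36
f 37 8 24
f 36 24 7
f 37 24 36
f 8 23 28
f 23 2 25
f 28 25 9
f 23 25 28
f 4 30 16
f 30 10 31
f 16 31 5
f 30 31 16
f 4 16 14
f 16 5 15
f 14 15 3
f 16 15 14
f 4 14 21
f 14 3 20
f 21 20 7
f 14 20 21
f 4 21 26
f 21 7 27
f 26 27 9
f 21 27 26
f 4 26 30
f 26 9 33
f 30 33 10
f 26 33 30
f 5 31 19
f 31 10 32
f 19 32 6
f 31 32 19
f 3 15 39
f 15 5 40
f 39 40 12
f 15 40 39
f 7 20 36
f 20 3 35
f 36 35 11
f 20 35 36
f 9 27 28
f 27 7 24
f 28 24 8
f 27 24 28
f 10 33 29
f 33 9 25
f 29 25 2
f 33 25 29
f 44 46 43
f 47 44 43
f 43 46 45
f 45 47 43
f 44 50 46
f 48 44 47
f 48 50 44
f 46 50 45
f 49 47 45
f 45 50 49
f 49 48 47
f 50 48 49
f 52 51 54
f 52 54 53
f 54 51 55
f 54 55 53
f 55 51 56
f 55 56 53
f 56 51 57
f 56 57 53
f 57 51 58
f 57 58 53
f 58 51 59
f 58 59 53
f 59 51 60
f 59 60 53
f 60 51 61
f 60 61 53
f 61 51 62
f 61 62 53
f 62 51 63
f 62 63 53
f 63 51 52
f 63 52 53
f 65 64 68
f 65 68 66
f 66 68 69
f 66 69 67
f 68 64 70
f 68 70 69
f 69 70 71
f 69 71 67
f 70 64 72
f 70 72 71
f 71 72 73
f 71 73 67
f 72 64 74
f 72 74 73
f 73 74 75
f 73 75 67
f 74 64 76
f 74 76 75
f 75 76 77
f 75 77 67
f 76 64 78
f 76 78 77
f 77 78 79
f 77 79 67
f 78 64 80
f 78 80 79
f 79 80 81
f 79 81 67
f 80 64 82
f 80 82 81
f 81 82 83
f 81 83 67
f 82 64 65
f 82 65 83
f 83 65 66
f 83 66 67
f 85 84 88
f 85 88 86
f 86 88 89
f 86 89 87
f 88 84 90
f 88 90 89
f 89 90 91
f 89 91 87
f 90 84 92
f 90 92 91
f 91 92 93
f 91 93 87
f 92 84 94
f 92 94 93
f 93 94 95
f 93 95 87
f 94 84 96
f 94 96 95
f 95 96 97
f 95 97 87
f 96 84 98
f 96 98 97
f 97 98 99
f 97 99 87
f 98 84 100
f 98 100 99
f 99 100 101
f 99 101 87
f 100 84 102
f 100 102 101
f 101 102 103
f 101 103 87
f 102 84 104
f 102 104 103
f 103 104 105
f 103 105 87
f 104 84 106
f 104 106 105
f 105 106 107
f 105 107 87
f 106 84 108
f 106 108 107
f 107 108 109
f 107 109 87
f 108 84 110
f 108 110 109
f 109 110 111
f 109 111 87
f 110 84 85
f 110 85 111
f 111 85 86
f 111 86 87



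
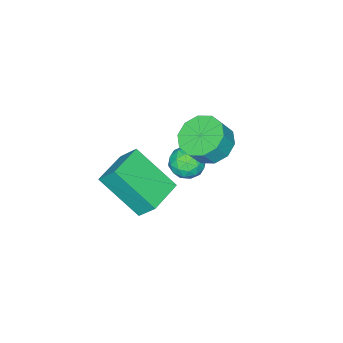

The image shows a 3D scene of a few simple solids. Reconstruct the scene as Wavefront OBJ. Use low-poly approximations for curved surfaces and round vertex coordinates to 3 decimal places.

v -0.52 -0.467 1.756
v 0.231 -0.545 1.568
v -0.771 -1.575 1.212
v -0.02 -1.653 1.024
v -0.241 -1.695 1.769
v -0.086 -1.01 2.105
v -0.454 -1.11 0.675
v -0.299 -0.425 1.011
v 0.272 -0.943 0.9
v 0.403 -1.304 1.576
v -0.943 -0.816 1.204
v -0.812 -1.177 1.88
v -0.122 -0.409 1.709
v -0.418 -1.711 1.071
v -0.548 -1.736 1.508
v -0.106 -1.782 1.398
v -0.309 -0.682 2.025
v 0.133 -0.728 1.915
v -0.145 -1.404 2.033
v -0.673 -1.392 0.865
v -0.231 -1.438 0.755
v -0.434 -0.338 1.382
v 0.008 -0.384 1.272
v -0.395 -0.716 0.747
v 0.343 -0.689 1.206
v 0.195 -1.339 0.887
v -0.06 -1.02 0.682
v 0.032 -0.618 0.879
v 0.42 -0.901 1.604
v 0.273 -1.552 1.284
v 0.143 -1.577 1.722
v 0.234 -1.174 1.92
v 0.444 -1.135 1.211
v -0.813 -0.568 1.496
v -0.96 -1.219 1.176
v -0.774 -0.946 0.86
v -0.683 -0.543 1.058
v -0.735 -0.781 1.893
v -0.883 -1.431 1.574
v -0.572 -1.502 1.901
v -0.48 -1.1 2.098
v -0.984 -0.985 1.569
v 2.425 -0.047 2.389
v 2.757 -1.71 3.759
v 2.317 0.661 3.276
v 2.65 -1.001 4.646
v 3.91 0.221 2.354
v 4.243 -1.441 3.724
v 3.803 0.93 3.241
v 4.135 -0.733 4.611
v -1.195 -0.607 2.205
v -0.354 -0.462 1.702
v 0.176 -0.587 2.553
v -0.665 -0.733 3.055
v -0.55 0.081 1.904
v -0.02 -0.044 2.755
v -0.992 0.361 2.221
v -0.462 0.236 3.072
v -1.512 0.272 2.531
v -0.982 0.147 3.382
v -1.91 -0.154 2.717
v -1.381 -0.279 3.568
v -2.036 -0.753 2.707
v -1.506 -0.878 3.558
v -1.84 -1.296 2.505
v -1.31 -1.421 3.356
v -1.398 -1.576 2.188
v -0.868 -1.701 3.039
v -0.878 -1.487 1.878
v -0.348 -1.612 2.729
v -0.479 -1.061 1.692
v 0.05 -1.186 2.543
f 1 38 17
f 38 12 41
f 17 41 6
f 38 41 17
f 1 17 13
f 17 6 18
f 13 18 2
f 17 18 13
f 1 13 22
f 13 2 23
f 22 23 8
f 13 23 22
f 1 22 34
f 22 8 37
f 34 37 11
f 22 37 34
f 1 34 38
f 34 11 42
f 38 42 12
f 34 42 38
f 2 18 29
f 18 6 32
f 29 32 10
f 18 32 29
f 6 41 19
f 41 12 40
f 19 40 5
f 41 40 19
f 12 42 39
f 42 11 35
f 39 35 3
f 42 35 39
f 11 37 36
f 37 8 24
f 36 24 7
f 37 24 36
f 8 23 28
f 23 2 25
f 28 25 9
f 23 25 28
f 4 30 16
f 30 10 31
f 16 31 5
f 30 31 16
f 4 16 14
f 16 5 15
f 14 15 3
f 16 15 14
f 4 14 21
f 14 3 20
f 21 20 7
f 14 20 21
f 4 21 26
f 21 7 27
f 26 27 9
f 21 27 26
f 4 26 30
f 26 9 33
f 30 33 10
f 26 33 30
f 5 31 19
f 31 10 32
f 19 32 6
f 31 32 19
f 3 15 39
f 15 5 40
f 39 40 12
f 15 40 39
f 7 20 36
f 20 3 35
f 36 35 11
f 20 35 36
f 9 27 28
f 27 7 24
f 28 24 8
f 27 24 28
f 10 33 29
f 33 9 25
f 29 25 2
f 33 25 29
f 44 46 43
f 47 44 43
f 43 46 45
f 45 47 43
f 44 50 46
f 48 44 47
f 48 50 44
f 46 50 45
f 49 47 45
f 45 50 49
f 49 48 47
f 50 48 49
f 52 51 55
f 52 55 53
f 53 55 56
f 53 56 54
f 55 51 57
f 55 57 56
f 56 57 58
f 56 58 54
f 57 51 59
f 57 59 58
f 58 59 60
f 58 60 54
f 59 51 61
f 59 61 60
f 60 61 62
f 60 62 54
f 61 51 63
f 61 63 62
f 62 63 64
f 62 64 54
f 63 51 65
f 63 65 64
f 64 65 66
f 64 66 54
f 65 51 67
f 65 67 66
f 66 67 68
f 66 68 54
f 67 51 69
f 67 69 68
f 68 69 70
f 68 70 54
f 69 51 71
f 69 71 70
f 70 71 72
f 70 72 54
f 71 51 52
f 71 52 72
f 72 52 53
f 72 53 54



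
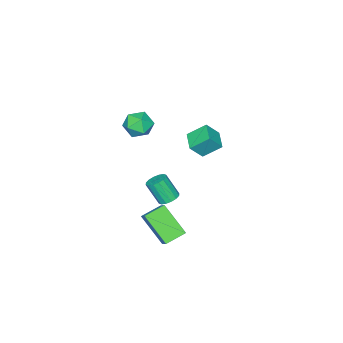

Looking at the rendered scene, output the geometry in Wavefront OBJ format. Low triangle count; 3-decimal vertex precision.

v -4.226 -2.627 0.099
v -4.735 -1.947 0.766
v -3.554 -1.928 -0.1
v -4.063 -1.248 0.566
v -3.697 -2.932 0.814
v -4.206 -2.252 1.48
v -3.025 -2.233 0.614
v -3.534 -1.553 1.281
v -1.545 -2.973 2.799
v -1.006 -3.231 3.246
v -1.374 -3.909 2.054
v -0.835 -4.167 2.501
v -1.547 -4.179 2.728
v -1.652 -3.601 3.188
v -0.728 -3.539 2.112
v -0.833 -2.961 2.572
v -0.501 -3.581 2.822
v -1.007 -3.977 3.202
v -1.373 -3.163 2.098
v -1.879 -3.559 2.478
v -0.559 -1.762 -4.028
v -0.619 -2.995 -2.845
v -1.471 -1.408 -3.706
v -1.531 -2.641 -2.522
v -0.109 -1.179 -3.398
v -0.169 -2.412 -2.214
v -1.021 -0.825 -3.075
v -1.081 -2.058 -1.892
v -1.503 -2.147 -1.758
v -0.999 -2.157 -1.836
v -0.853 -2.763 -0.799
v -1.357 -2.753 -0.722
v -1.043 -1.935 -1.7
v -0.896 -2.541 -0.663
v -1.21 -1.77 -1.579
v -1.064 -2.376 -0.543
v -1.456 -1.706 -1.507
v -1.309 -2.312 -0.47
v -1.714 -1.76 -1.502
v -1.568 -2.366 -0.465
v -1.916 -1.917 -1.566
v -1.769 -2.524 -0.529
v -2.007 -2.137 -1.681
v -1.861 -2.743 -0.644
v -1.964 -2.359 -1.817
v -1.817 -2.965 -0.78
v -1.796 -2.524 -1.937
v -1.65 -3.13 -0.901
v -1.551 -2.588 -2.01
v -1.404 -3.194 -0.973
v -1.292 -2.534 -2.015
v -1.146 -3.14 -0.978
v -1.091 -2.376 -1.951
v -0.944 -2.983 -0.914
f 2 4 1
f 5 2 1
f 1 4 3
f 3 5 1
f 2 8 4
f 6 2 5
f 6 8 2
f 4 8 3
f 7 5 3
f 3 8 7
f 7 6 5
f 8 6 7
f 9 20 14
f 9 14 10
f 9 10 16
f 9 16 19
f 9 19 20
f 10 14 18
f 14 20 13
f 20 19 11
f 19 16 15
f 16 10 17
f 12 18 13
f 12 13 11
f 12 11 15
f 12 15 17
f 12 17 18
f 13 18 14
f 11 13 20
f 15 11 19
f 17 15 16
f 18 17 10
f 22 24 21
f 25 22 21
f 21 24 23
f 23 25 21
f 22 28 24
f 26 22 25
f 26 28 22
f 24 28 23
f 27 25 23
f 23 28 27
f 27 26 25
f 28 26 27
f 30 29 33
f 30 33 31
f 31 33 34
f 31 34 32
f 33 29 35
f 33 35 34
f 34 35 36
f 34 36 32
f 35 29 37
f 35 37 36
f 36 37 38
f 36 38 32
f 37 29 39
f 37 39 38
f 38 39 40
f 38 40 32
f 39 29 41
f 39 41 40
f 40 41 42
f 40 42 32
f 41 29 43
f 41 43 42
f 42 43 44
f 42 44 32
f 43 29 45
f 43 45 44
f 44 45 46
f 44 46 32
f 45 29 47
f 45 47 46
f 46 47 48
f 46 48 32
f 47 29 49
f 47 49 48
f 48 49 50
f 48 50 32
f 49 29 51
f 49 51 50
f 50 51 52
f 50 52 32
f 51 29 53
f 51 53 52
f 52 53 54
f 52 54 32
f 53 29 30
f 53 30 54
f 54 30 31
f 54 31 32



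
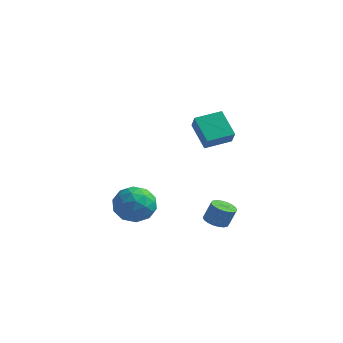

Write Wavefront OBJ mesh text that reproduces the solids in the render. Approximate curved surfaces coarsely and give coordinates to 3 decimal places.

v 0.325 2.29 2.149
v -0.753 3 3.193
v 1.272 3.391 2.377
v 0.194 4.101 3.421
v 0.766 1.739 2.979
v -0.312 2.449 4.023
v 1.713 2.84 3.207
v 0.635 3.55 4.251
v 0.327 3.609 -3.652
v 0.919 3.886 -3.902
v 1.265 4.107 -2.839
v 0.673 3.831 -2.588
v 0.727 4.131 -3.891
v 1.074 4.352 -2.827
v 0.456 4.273 -3.832
v 0.803 4.494 -2.769
v 0.16 4.284 -3.737
v 0.506 4.505 -2.674
v -0.104 4.161 -3.626
v 0.243 4.382 -2.563
v -0.282 3.928 -3.519
v 0.064 4.149 -2.456
v -0.34 3.633 -3.439
v 0.007 3.854 -2.376
v -0.265 3.333 -3.401
v 0.081 3.554 -2.338
v -0.074 3.088 -3.413
v 0.273 3.309 -2.349
v 0.197 2.946 -3.471
v 0.544 3.167 -2.408
v 0.494 2.935 -3.566
v 0.84 3.156 -2.503
v 0.757 3.058 -3.677
v 1.104 3.279 -2.614
v 0.936 3.291 -3.784
v 1.282 3.512 -2.721
v 0.993 3.586 -3.864
v 1.34 3.807 -2.801
v -4.322 3.394 -3.727
v -3.183 3.558 -3.322
v -4.437 1.702 -2.718
v -3.298 1.866 -2.313
v -4.194 2.597 -1.926
v -4.123 3.643 -2.55
v -3.497 1.617 -3.49
v -3.426 2.663 -4.114
v -2.673 2.46 -3.176
v -3.104 3.066 -2.209
v -4.516 2.194 -3.831
v -4.947 2.8 -2.864
v -3.742 3.624 -3.613
v -3.878 1.636 -2.427
v -4.404 2.065 -2.199
v -3.735 2.162 -1.961
v -4.295 3.675 -3.159
v -3.625 3.771 -2.921
v -4.22 3.206 -2.1
v -3.995 1.489 -3.119
v -3.325 1.585 -2.881
v -3.885 3.098 -4.079
v -3.216 3.195 -3.841
v -3.4 2.054 -3.94
v -2.773 3.075 -3.29
v -2.841 2.081 -2.696
v -2.958 1.934 -3.388
v -2.916 2.549 -3.755
v -3.026 3.432 -2.721
v -3.094 2.437 -2.128
v -3.621 2.867 -1.9
v -3.579 3.482 -2.267
v -2.727 2.786 -2.635
v -4.526 2.823 -3.912
v -4.594 1.828 -3.319
v -4.041 1.778 -3.773
v -3.999 2.393 -4.14
v -4.779 3.179 -3.344
v -4.847 2.185 -2.75
v -4.704 2.711 -2.285
v -4.662 3.326 -2.652
v -4.893 2.474 -3.405
f 2 4 1
f 5 2 1
f 1 4 3
f 3 5 1
f 2 8 4
f 6 2 5
f 6 8 2
f 4 8 3
f 7 5 3
f 3 8 7
f 7 6 5
f 8 6 7
f 10 9 13
f 10 13 11
f 11 13 14
f 11 14 12
f 13 9 15
f 13 15 14
f 14 15 16
f 14 16 12
f 15 9 17
f 15 17 16
f 16 17 18
f 16 18 12
f 17 9 19
f 17 19 18
f 18 19 20
f 18 20 12
f 19 9 21
f 19 21 20
f 20 21 22
f 20 22 12
f 21 9 23
f 21 23 22
f 22 23 24
f 22 24 12
f 23 9 25
f 23 25 24
f 24 25 26
f 24 26 12
f 25 9 27
f 25 27 26
f 26 27 28
f 26 28 12
f 27 9 29
f 27 29 28
f 28 29 30
f 28 30 12
f 29 9 31
f 29 31 30
f 30 31 32
f 30 32 12
f 31 9 33
f 31 33 32
f 32 33 34
f 32 34 12
f 33 9 35
f 33 35 34
f 34 35 36
f 34 36 12
f 35 9 37
f 35 37 36
f 36 37 38
f 36 38 12
f 37 9 10
f 37 10 38
f 38 10 11
f 38 11 12
f 39 76 55
f 76 50 79
f 55 79 44
f 76 79 55
f 39 55 51
f 55 44 56
f 51 56 40
f 55 56 51
f 39 51 60
f 51 40 61
f 60 61 46
f 51 61 60
f 39 60 72
f 60 46 75
f 72 75 49
f 60 75 72
f 39 72 76
f 72 49 80
f 76 80 50
f 72 80 76
f 40 56 67
f 56 44 70
f 67 70 48
f 56 70 67
f 44 79 57
f 79 50 78
f 57 78 43
f 79 78 57
f 50 80 77
f 80 49 73
f 77 73 41
f 80 73 77
f 49 75 74
f 75 46 62
f 74 62 45
f 75 62 74
f 46 61 66
f 61 40 63
f 66 63 47
f 61 63 66
f 42 68 54
f 68 48 69
f 54 69 43
f 68 69 54
f 42 54 52
f 54 43 53
f 52 53 41
f 54 53 52
f 42 52 59
f 52 41 58
f 59 58 45
f 52 58 59
f 42 59 64
f 59 45 65
f 64 65 47
f 59 65 64
f 42 64 68
f 64 47 71
f 68 71 48
f 64 71 68
f 43 69 57
f 69 48 70
f 57 70 44
f 69 70 57
f 41 53 77
f 53 43 78
f 77 78 50
f 53 78 77
f 45 58 74
f 58 41 73
f 74 73 49
f 58 73 74
f 47 65 66
f 65 45 62
f 66 62 46
f 65 62 66
f 48 71 67
f 71 47 63
f 67 63 40
f 71 63 67



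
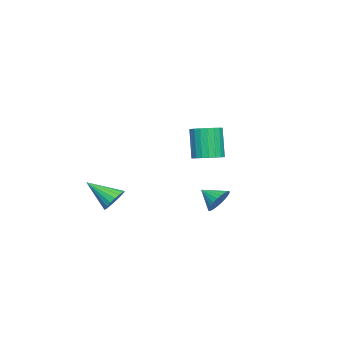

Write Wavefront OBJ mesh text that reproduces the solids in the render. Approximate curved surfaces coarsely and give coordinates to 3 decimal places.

v -2.173 0.461 -0.275
v -1.466 0.718 -0.004
v -2.019 0.436 1.707
v -2.727 0.179 1.435
v -1.642 1 -0.015
v -2.196 0.717 1.696
v -1.91 1.188 -0.07
v -2.464 0.906 1.64
v -2.224 1.251 -0.161
v -2.778 0.969 1.549
v -2.529 1.178 -0.272
v -3.083 0.896 1.438
v -2.772 0.98 -0.384
v -3.326 0.698 1.327
v -2.912 0.693 -0.476
v -3.466 0.411 1.234
v -2.924 0.365 -0.534
v -3.478 0.083 1.177
v -2.806 0.055 -0.547
v -3.36 -0.228 1.163
v -2.579 -0.186 -0.513
v -3.133 -0.468 1.197
v -2.282 -0.315 -0.438
v -2.835 -0.597 1.272
v -1.965 -0.309 -0.335
v -2.519 -0.591 1.376
v -1.685 -0.171 -0.222
v -2.239 -0.453 1.489
v -1.489 0.077 -0.117
v -2.043 -0.205 1.593
v -1.412 0.391 -0.04
v -1.965 0.109 1.67
v 3.639 -2.198 -1.302
v 4.204 -1.961 -0.943
v 3.601 -3.562 -0.338
v 3.961 -1.839 -0.781
v 3.655 -1.789 -0.722
v 3.346 -1.82 -0.777
v 3.094 -1.925 -0.937
v 2.951 -2.085 -1.169
v 2.943 -2.267 -1.427
v 3.074 -2.436 -1.66
v 3.316 -2.557 -1.822
v 3.622 -2.607 -1.882
v 3.932 -2.577 -1.826
v 4.183 -2.471 -1.667
v 4.327 -2.311 -1.435
v 4.334 -2.129 -1.177
v 3.008 2.555 -1.003
v 3.73 2.504 -0.848
v 2.832 1.665 -0.477
v 3.635 2.657 -0.623
v 3.444 2.794 -0.455
v 3.187 2.894 -0.37
v 2.902 2.944 -0.382
v 2.634 2.934 -0.489
v 2.423 2.866 -0.674
v 2.301 2.751 -0.909
v 2.286 2.607 -1.158
v 2.382 2.454 -1.384
v 2.573 2.317 -1.552
v 2.83 2.216 -1.637
v 3.114 2.167 -1.624
v 3.382 2.177 -1.518
v 3.593 2.245 -1.333
v 3.716 2.36 -1.098
f 2 1 5
f 2 5 3
f 3 5 6
f 3 6 4
f 5 1 7
f 5 7 6
f 6 7 8
f 6 8 4
f 7 1 9
f 7 9 8
f 8 9 10
f 8 10 4
f 9 1 11
f 9 11 10
f 10 11 12
f 10 12 4
f 11 1 13
f 11 13 12
f 12 13 14
f 12 14 4
f 13 1 15
f 13 15 14
f 14 15 16
f 14 16 4
f 15 1 17
f 15 17 16
f 16 17 18
f 16 18 4
f 17 1 19
f 17 19 18
f 18 19 20
f 18 20 4
f 19 1 21
f 19 21 20
f 20 21 22
f 20 22 4
f 21 1 23
f 21 23 22
f 22 23 24
f 22 24 4
f 23 1 25
f 23 25 24
f 24 25 26
f 24 26 4
f 25 1 27
f 25 27 26
f 26 27 28
f 26 28 4
f 27 1 29
f 27 29 28
f 28 29 30
f 28 30 4
f 29 1 31
f 29 31 30
f 30 31 32
f 30 32 4
f 31 1 2
f 31 2 32
f 32 2 3
f 32 3 4
f 34 33 36
f 34 36 35
f 36 33 37
f 36 37 35
f 37 33 38
f 37 38 35
f 38 33 39
f 38 39 35
f 39 33 40
f 39 40 35
f 40 33 41
f 40 41 35
f 41 33 42
f 41 42 35
f 42 33 43
f 42 43 35
f 43 33 44
f 43 44 35
f 44 33 45
f 44 45 35
f 45 33 46
f 45 46 35
f 46 33 47
f 46 47 35
f 47 33 48
f 47 48 35
f 48 33 34
f 48 34 35
f 50 49 52
f 50 52 51
f 52 49 53
f 52 53 51
f 53 49 54
f 53 54 51
f 54 49 55
f 54 55 51
f 55 49 56
f 55 56 51
f 56 49 57
f 56 57 51
f 57 49 58
f 57 58 51
f 58 49 59
f 58 59 51
f 59 49 60
f 59 60 51
f 60 49 61
f 60 61 51
f 61 49 62
f 61 62 51
f 62 49 63
f 62 63 51
f 63 49 64
f 63 64 51
f 64 49 65
f 64 65 51
f 65 49 66
f 65 66 51
f 66 49 50
f 66 50 51



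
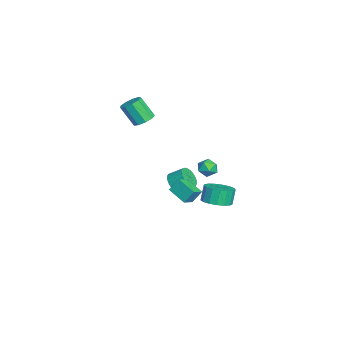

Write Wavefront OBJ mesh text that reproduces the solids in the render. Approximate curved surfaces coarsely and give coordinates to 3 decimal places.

v -0.239 1.535 -2.092
v 0.522 1.146 -1.752
v 0.161 1.315 -0.749
v -0.601 1.705 -1.088
v 0.628 1.572 -1.786
v 0.266 1.741 -0.782
v 0.535 1.99 -1.89
v 0.173 2.159 -0.886
v 0.264 2.303 -2.04
v -0.097 2.473 -1.036
v -0.121 2.441 -2.202
v -0.482 2.61 -1.198
v -0.534 2.371 -2.339
v -0.895 2.54 -1.335
v -0.879 2.11 -2.419
v -1.24 2.279 -1.415
v -1.078 1.717 -2.424
v -1.439 1.886 -1.42
v -1.084 1.283 -2.353
v -1.446 1.452 -1.35
v -0.897 0.906 -2.223
v -1.259 1.075 -1.219
v -0.56 0.674 -2.062
v -0.921 0.843 -1.058
v -0.149 0.639 -1.908
v -0.51 0.808 -0.904
v 0.242 0.809 -1.796
v -0.12 0.978 -0.793
v -0.353 -0.837 -0.623
v 0.294 -0.74 -0.923
v 0.441 0.094 -0.336
v -0.207 -0.003 -0.037
v 0.131 -0.59 -1.095
v 0.277 0.244 -0.509
v -0.106 -0.477 -1.196
v 0.04 0.357 -0.609
v -0.38 -0.42 -1.21
v -0.234 0.414 -0.623
v -0.651 -0.426 -1.134
v -0.505 0.408 -0.547
v -0.876 -0.494 -0.98
v -0.73 0.34 -0.394
v -1.022 -0.615 -0.772
v -0.875 0.219 -0.186
v -1.065 -0.769 -0.542
v -0.919 0.065 0.045
v -1.001 -0.934 -0.324
v -0.854 -0.1 0.263
v -0.837 -1.084 -0.151
v -0.691 -0.25 0.435
v -0.6 -1.197 -0.051
v -0.454 -0.363 0.536
v -0.326 -1.254 -0.037
v -0.18 -0.42 0.55
v -0.055 -1.248 -0.113
v 0.091 -0.414 0.474
v 0.17 -1.18 -0.266
v 0.316 -0.346 0.32
v 0.315 -1.059 -0.474
v 0.462 -0.225 0.112
v 0.359 -0.905 -0.705
v 0.505 -0.071 -0.118
v -2.01 1.52 -0.095
v -1.371 1.56 -0.337
v -1.869 0.44 0.097
v -1.23 0.48 -0.145
v -1.391 0.781 0.448
v -1.478 1.448 0.329
v -1.762 0.552 -0.569
v -1.849 1.219 -0.688
v -1.218 0.962 -0.629
v -0.989 1.103 -0.001
v -2.251 0.897 -0.239
v -2.022 1.038 0.389
v -3.78 -2.718 2.502
v -3.133 -3.008 2.472
v -3.432 -3.811 3.788
v -4.08 -3.522 3.818
v -3.119 -2.595 2.728
v -3.418 -3.399 4.043
v -3.414 -2.24 2.878
v -3.713 -3.043 4.193
v -3.881 -2.109 2.852
v -4.18 -2.912 4.167
v -4.301 -2.262 2.662
v -4.6 -3.066 3.978
v -4.477 -2.63 2.398
v -4.776 -3.433 3.714
v -4.328 -3.038 2.183
v -4.627 -3.841 3.498
v -3.922 -3.297 2.117
v -4.221 -4.101 3.432
v -3.45 -3.286 2.231
v -3.749 -4.089 3.547
v 3.175 -0.567 1.114
v 3.077 -0.048 1.879
v 4.008 0.273 0.651
v 3.909 0.792 1.416
v 3.811 -0.992 1.484
v 3.712 -0.473 2.249
v 4.643 -0.152 1.021
v 4.545 0.367 1.786
f 2 1 5
f 2 5 3
f 3 5 6
f 3 6 4
f 5 1 7
f 5 7 6
f 6 7 8
f 6 8 4
f 7 1 9
f 7 9 8
f 8 9 10
f 8 10 4
f 9 1 11
f 9 11 10
f 10 11 12
f 10 12 4
f 11 1 13
f 11 13 12
f 12 13 14
f 12 14 4
f 13 1 15
f 13 15 14
f 14 15 16
f 14 16 4
f 15 1 17
f 15 17 16
f 16 17 18
f 16 18 4
f 17 1 19
f 17 19 18
f 18 19 20
f 18 20 4
f 19 1 21
f 19 21 20
f 20 21 22
f 20 22 4
f 21 1 23
f 21 23 22
f 22 23 24
f 22 24 4
f 23 1 25
f 23 25 24
f 24 25 26
f 24 26 4
f 25 1 27
f 25 27 26
f 26 27 28
f 26 28 4
f 27 1 2
f 27 2 28
f 28 2 3
f 28 3 4
f 30 29 33
f 30 33 31
f 31 33 34
f 31 34 32
f 33 29 35
f 33 35 34
f 34 35 36
f 34 36 32
f 35 29 37
f 35 37 36
f 36 37 38
f 36 38 32
f 37 29 39
f 37 39 38
f 38 39 40
f 38 40 32
f 39 29 41
f 39 41 40
f 40 41 42
f 40 42 32
f 41 29 43
f 41 43 42
f 42 43 44
f 42 44 32
f 43 29 45
f 43 45 44
f 44 45 46
f 44 46 32
f 45 29 47
f 45 47 46
f 46 47 48
f 46 48 32
f 47 29 49
f 47 49 48
f 48 49 50
f 48 50 32
f 49 29 51
f 49 51 50
f 50 51 52
f 50 52 32
f 51 29 53
f 51 53 52
f 52 53 54
f 52 54 32
f 53 29 55
f 53 55 54
f 54 55 56
f 54 56 32
f 55 29 57
f 55 57 56
f 56 57 58
f 56 58 32
f 57 29 59
f 57 59 58
f 58 59 60
f 58 60 32
f 59 29 61
f 59 61 60
f 60 61 62
f 60 62 32
f 61 29 30
f 61 30 62
f 62 30 31
f 62 31 32
f 63 74 68
f 63 68 64
f 63 64 70
f 63 70 73
f 63 73 74
f 64 68 72
f 68 74 67
f 74 73 65
f 73 70 69
f 70 64 71
f 66 72 67
f 66 67 65
f 66 65 69
f 66 69 71
f 66 71 72
f 67 72 68
f 65 67 74
f 69 65 73
f 71 69 70
f 72 71 64
f 76 75 79
f 76 79 77
f 77 79 80
f 77 80 78
f 79 75 81
f 79 81 80
f 80 81 82
f 80 82 78
f 81 75 83
f 81 83 82
f 82 83 84
f 82 84 78
f 83 75 85
f 83 85 84
f 84 85 86
f 84 86 78
f 85 75 87
f 85 87 86
f 86 87 88
f 86 88 78
f 87 75 89
f 87 89 88
f 88 89 90
f 88 90 78
f 89 75 91
f 89 91 90
f 90 91 92
f 90 92 78
f 91 75 93
f 91 93 92
f 92 93 94
f 92 94 78
f 93 75 76
f 93 76 94
f 94 76 77
f 94 77 78
f 96 98 95
f 99 96 95
f 95 98 97
f 97 99 95
f 96 102 98
f 100 96 99
f 100 102 96
f 98 102 97
f 101 99 97
f 97 102 101
f 101 100 99
f 102 100 101



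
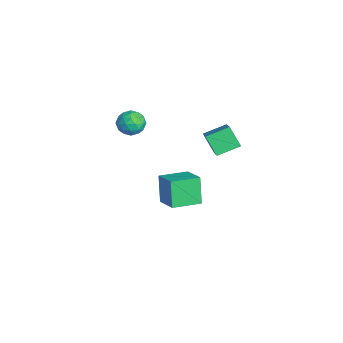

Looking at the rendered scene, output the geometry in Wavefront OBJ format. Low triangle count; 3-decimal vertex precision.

v 0.681 1.851 1.679
v -0.066 1.386 2.716
v 0.513 3.169 2.148
v -0.234 2.705 3.185
v 2.434 1.655 2.855
v 1.687 1.191 3.892
v 2.266 2.974 3.324
v 1.519 2.509 4.361
v -2.053 -0.637 -4.475
v -2.788 -0.595 -2.81
v -2.472 1.099 -4.703
v -3.207 1.141 -3.039
v -0.593 -0.201 -3.841
v -1.328 -0.159 -2.177
v -1.012 1.535 -4.07
v -1.747 1.577 -2.405
v -0.628 -1.722 3.171
v 0.011 -2.105 3.605
v -1.511 -2.715 3.595
v -0.872 -3.098 4.029
v -1.179 -2.338 4.295
v -0.633 -1.724 4.034
v -0.867 -3.096 3.166
v -0.321 -2.482 2.905
v -0.137 -2.954 3.602
v -0.329 -2.486 4.3
v -1.171 -2.334 2.9
v -1.363 -1.866 3.598
v -0.231 -1.826 3.351
v -1.269 -2.994 3.849
v -1.449 -2.547 4.006
v -1.074 -2.772 4.261
v -0.61 -1.602 3.603
v -0.234 -1.827 3.858
v -0.933 -1.964 4.264
v -1.266 -2.993 3.342
v -0.89 -3.218 3.597
v -0.426 -2.048 2.939
v -0.051 -2.273 3.194
v -0.567 -2.856 2.936
v 0.058 -2.551 3.604
v -0.461 -3.134 3.853
v -0.458 -3.133 3.346
v -0.138 -2.772 3.192
v -0.055 -2.275 4.014
v -0.574 -2.859 4.263
v -0.755 -2.412 4.42
v -0.434 -2.051 4.266
v -0.142 -2.774 4.012
v -0.926 -1.961 2.937
v -1.445 -2.545 3.186
v -1.066 -2.769 2.934
v -0.745 -2.408 2.78
v -1.039 -1.686 3.347
v -1.558 -2.269 3.596
v -1.362 -2.048 4.008
v -1.042 -1.687 3.854
v -1.358 -2.046 3.188
f 2 4 1
f 5 2 1
f 1 4 3
f 3 5 1
f 2 8 4
f 6 2 5
f 6 8 2
f 4 8 3
f 7 5 3
f 3 8 7
f 7 6 5
f 8 6 7
f 10 12 9
f 13 10 9
f 9 12 11
f 11 13 9
f 10 16 12
f 14 10 13
f 14 16 10
f 12 16 11
f 15 13 11
f 11 16 15
f 15 14 13
f 16 14 15
f 17 54 33
f 54 28 57
f 33 57 22
f 54 57 33
f 17 33 29
f 33 22 34
f 29 34 18
f 33 34 29
f 17 29 38
f 29 18 39
f 38 39 24
f 29 39 38
f 17 38 50
f 38 24 53
f 50 53 27
f 38 53 50
f 17 50 54
f 50 27 58
f 54 58 28
f 50 58 54
f 18 34 45
f 34 22 48
f 45 48 26
f 34 48 45
f 22 57 35
f 57 28 56
f 35 56 21
f 57 56 35
f 28 58 55
f 58 27 51
f 55 51 19
f 58 51 55
f 27 53 52
f 53 24 40
f 52 40 23
f 53 40 52
f 24 39 44
f 39 18 41
f 44 41 25
f 39 41 44
f 20 46 32
f 46 26 47
f 32 47 21
f 46 47 32
f 20 32 30
f 32 21 31
f 30 31 19
f 32 31 30
f 20 30 37
f 30 19 36
f 37 36 23
f 30 36 37
f 20 37 42
f 37 23 43
f 42 43 25
f 37 43 42
f 20 42 46
f 42 25 49
f 46 49 26
f 42 49 46
f 21 47 35
f 47 26 48
f 35 48 22
f 47 48 35
f 19 31 55
f 31 21 56
f 55 56 28
f 31 56 55
f 23 36 52
f 36 19 51
f 52 51 27
f 36 51 52
f 25 43 44
f 43 23 40
f 44 40 24
f 43 40 44
f 26 49 45
f 49 25 41
f 45 41 18
f 49 41 45



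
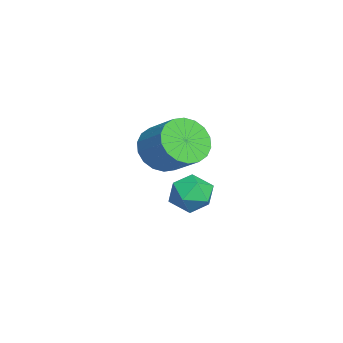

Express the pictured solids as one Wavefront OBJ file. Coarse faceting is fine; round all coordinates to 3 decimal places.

v -3.829 -2.789 -3.664
v -3.055 -2.82 -3.102
v -4.365 -4.08 -2.998
v -3.591 -4.111 -2.436
v -4.244 -3.422 -2.314
v -3.912 -2.624 -2.725
v -3.508 -4.276 -3.375
v -3.176 -3.478 -3.786
v -2.857 -3.739 -2.923
v -3.312 -3.212 -2.267
v -4.108 -3.688 -3.833
v -4.563 -3.161 -3.177
v -1.422 -4.415 0.408
v -0.621 -5.031 0.163
v 0.324 -4.161 1.067
v -0.478 -3.545 1.312
v -0.605 -4.705 -0.166
v 0.339 -3.836 0.738
v -0.752 -4.323 -0.381
v 0.193 -3.453 0.522
v -1.031 -3.958 -0.44
v -0.086 -3.089 0.463
v -1.388 -3.684 -0.331
v -0.443 -2.815 0.572
v -1.751 -3.555 -0.076
v -0.807 -2.685 0.828
v -2.05 -3.596 0.276
v -1.105 -2.726 1.179
v -2.224 -3.799 0.653
v -1.279 -2.929 1.557
v -2.239 -4.124 0.982
v -1.295 -3.255 1.886
v -2.093 -4.507 1.198
v -1.148 -3.637 2.101
v -1.814 -4.871 1.257
v -0.869 -4.002 2.16
v -1.457 -5.145 1.148
v -0.512 -4.276 2.051
v -1.093 -5.275 0.892
v -0.149 -4.405 1.796
v -0.795 -5.234 0.541
v 0.15 -4.364 1.444
f 1 12 6
f 1 6 2
f 1 2 8
f 1 8 11
f 1 11 12
f 2 6 10
f 6 12 5
f 12 11 3
f 11 8 7
f 8 2 9
f 4 10 5
f 4 5 3
f 4 3 7
f 4 7 9
f 4 9 10
f 5 10 6
f 3 5 12
f 7 3 11
f 9 7 8
f 10 9 2
f 14 13 17
f 14 17 15
f 15 17 18
f 15 18 16
f 17 13 19
f 17 19 18
f 18 19 20
f 18 20 16
f 19 13 21
f 19 21 20
f 20 21 22
f 20 22 16
f 21 13 23
f 21 23 22
f 22 23 24
f 22 24 16
f 23 13 25
f 23 25 24
f 24 25 26
f 24 26 16
f 25 13 27
f 25 27 26
f 26 27 28
f 26 28 16
f 27 13 29
f 27 29 28
f 28 29 30
f 28 30 16
f 29 13 31
f 29 31 30
f 30 31 32
f 30 32 16
f 31 13 33
f 31 33 32
f 32 33 34
f 32 34 16
f 33 13 35
f 33 35 34
f 34 35 36
f 34 36 16
f 35 13 37
f 35 37 36
f 36 37 38
f 36 38 16
f 37 13 39
f 37 39 38
f 38 39 40
f 38 40 16
f 39 13 41
f 39 41 40
f 40 41 42
f 40 42 16
f 41 13 14
f 41 14 42
f 42 14 15
f 42 15 16



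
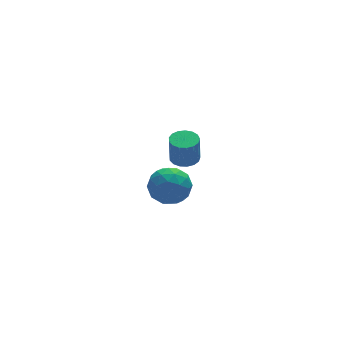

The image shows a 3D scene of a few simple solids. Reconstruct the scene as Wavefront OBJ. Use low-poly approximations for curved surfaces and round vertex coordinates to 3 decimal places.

v -0.433 -2.282 3.647
v 0.584 -2.184 4.119
v -0.284 -4.096 3.701
v 0.733 -3.998 4.173
v -0.187 -3.707 4.753
v -0.279 -2.586 4.719
v 0.579 -3.694 3.101
v 0.487 -2.573 3.067
v 1.209 -3.057 3.782
v 0.736 -3.065 4.802
v -0.436 -3.215 3.018
v -0.909 -3.223 4.038
v 0.062 -2.074 3.878
v 0.238 -4.206 3.942
v -0.303 -4.035 4.283
v 0.295 -3.978 4.56
v -0.445 -2.31 4.231
v 0.153 -2.253 4.508
v -0.3 -3.148 4.881
v 0.147 -4.027 3.312
v 0.745 -3.97 3.589
v 0.005 -2.302 3.26
v 0.603 -2.245 3.537
v 0.6 -3.132 2.939
v 1.027 -2.529 3.957
v 1.115 -3.595 3.989
v 1.025 -3.416 3.359
v 0.97 -2.758 3.339
v 0.749 -2.534 4.557
v 0.837 -3.6 4.589
v 0.296 -3.429 4.93
v 0.242 -2.77 4.91
v 1.117 -3.047 4.359
v -0.537 -2.68 3.231
v -0.449 -3.746 3.263
v 0.058 -3.51 2.91
v 0.004 -2.851 2.89
v -0.815 -2.685 3.831
v -0.727 -3.751 3.863
v -0.67 -3.522 4.481
v -0.725 -2.864 4.461
v -0.817 -3.233 3.461
v 3.633 3.171 0.259
v 4.156 2.579 0.241
v 4.069 2.456 1.824
v 3.547 3.049 1.841
v 4.371 2.888 0.277
v 4.284 2.765 1.86
v 4.416 3.262 0.308
v 4.33 3.139 1.891
v 4.283 3.615 0.328
v 4.196 3.493 1.911
v 4.001 3.867 0.333
v 3.914 3.744 1.915
v 3.634 3.959 0.32
v 3.548 3.836 1.903
v 3.267 3.871 0.293
v 3.181 3.748 1.876
v 2.985 3.622 0.258
v 2.898 3.499 1.841
v 2.85 3.27 0.223
v 2.764 3.148 1.806
v 2.895 2.896 0.197
v 2.809 2.773 1.78
v 3.11 2.585 0.184
v 3.023 2.462 1.767
v 3.444 2.408 0.189
v 3.357 2.285 1.772
v 3.821 2.406 0.209
v 3.735 2.283 1.792
f 1 38 17
f 38 12 41
f 17 41 6
f 38 41 17
f 1 17 13
f 17 6 18
f 13 18 2
f 17 18 13
f 1 13 22
f 13 2 23
f 22 23 8
f 13 23 22
f 1 22 34
f 22 8 37
f 34 37 11
f 22 37 34
f 1 34 38
f 34 11 42
f 38 42 12
f 34 42 38
f 2 18 29
f 18 6 32
f 29 32 10
f 18 32 29
f 6 41 19
f 41 12 40
f 19 40 5
f 41 40 19
f 12 42 39
f 42 11 35
f 39 35 3
f 42 35 39
f 11 37 36
f 37 8 24
f 36 24 7
f 37 24 36
f 8 23 28
f 23 2 25
f 28 25 9
f 23 25 28
f 4 30 16
f 30 10 31
f 16 31 5
f 30 31 16
f 4 16 14
f 16 5 15
f 14 15 3
f 16 15 14
f 4 14 21
f 14 3 20
f 21 20 7
f 14 20 21
f 4 21 26
f 21 7 27
f 26 27 9
f 21 27 26
f 4 26 30
f 26 9 33
f 30 33 10
f 26 33 30
f 5 31 19
f 31 10 32
f 19 32 6
f 31 32 19
f 3 15 39
f 15 5 40
f 39 40 12
f 15 40 39
f 7 20 36
f 20 3 35
f 36 35 11
f 20 35 36
f 9 27 28
f 27 7 24
f 28 24 8
f 27 24 28
f 10 33 29
f 33 9 25
f 29 25 2
f 33 25 29
f 44 43 47
f 44 47 45
f 45 47 48
f 45 48 46
f 47 43 49
f 47 49 48
f 48 49 50
f 48 50 46
f 49 43 51
f 49 51 50
f 50 51 52
f 50 52 46
f 51 43 53
f 51 53 52
f 52 53 54
f 52 54 46
f 53 43 55
f 53 55 54
f 54 55 56
f 54 56 46
f 55 43 57
f 55 57 56
f 56 57 58
f 56 58 46
f 57 43 59
f 57 59 58
f 58 59 60
f 58 60 46
f 59 43 61
f 59 61 60
f 60 61 62
f 60 62 46
f 61 43 63
f 61 63 62
f 62 63 64
f 62 64 46
f 63 43 65
f 63 65 64
f 64 65 66
f 64 66 46
f 65 43 67
f 65 67 66
f 66 67 68
f 66 68 46
f 67 43 69
f 67 69 68
f 68 69 70
f 68 70 46
f 69 43 44
f 69 44 70
f 70 44 45
f 70 45 46



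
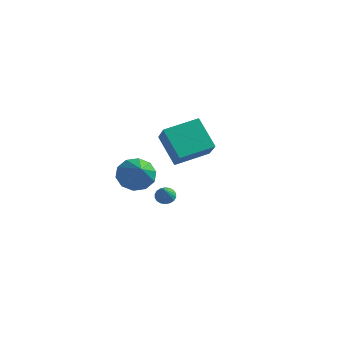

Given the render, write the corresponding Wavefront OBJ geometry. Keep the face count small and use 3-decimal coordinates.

v 3.615 -2.418 0.499
v 2.371 -1.928 1.835
v 4.649 -0.902 0.906
v 3.406 -0.412 2.242
v 4.514 -3.348 1.678
v 3.271 -2.858 3.014
v 5.549 -1.832 2.085
v 4.305 -1.342 3.421
v 0.642 -1.35 -1.602
v 1.332 -1.508 -2.35
v 1.798 -2.57 -0.278
v 1.509 -0.99 -2.026
v 1.355 -0.608 -1.541
v 0.928 -0.51 -1.078
v 0.393 -0.733 -0.816
v -0.048 -1.191 -0.854
v -0.224 -1.71 -1.178
v -0.07 -2.091 -1.664
v 0.356 -2.189 -2.126
v 0.892 -1.966 -2.388
v 0.649 1.294 -4.449
v 1.065 1.65 -4.331
v 1.031 0.526 -3.471
v 0.878 1.735 -4.191
v 0.645 1.733 -4.102
v 0.413 1.644 -4.081
v 0.228 1.486 -4.133
v 0.126 1.289 -4.248
v 0.128 1.094 -4.402
v 0.233 0.938 -4.566
v 0.421 0.852 -4.706
v 0.653 0.854 -4.796
v 0.885 0.943 -4.816
v 1.07 1.102 -4.764
v 1.172 1.298 -4.649
v 1.17 1.494 -4.495
f 2 4 1
f 5 2 1
f 1 4 3
f 3 5 1
f 2 8 4
f 6 2 5
f 6 8 2
f 4 8 3
f 7 5 3
f 3 8 7
f 7 6 5
f 8 6 7
f 10 9 12
f 10 12 11
f 12 9 13
f 12 13 11
f 13 9 14
f 13 14 11
f 14 9 15
f 14 15 11
f 15 9 16
f 15 16 11
f 16 9 17
f 16 17 11
f 17 9 18
f 17 18 11
f 18 9 19
f 18 19 11
f 19 9 20
f 19 20 11
f 20 9 10
f 20 10 11
f 22 21 24
f 22 24 23
f 24 21 25
f 24 25 23
f 25 21 26
f 25 26 23
f 26 21 27
f 26 27 23
f 27 21 28
f 27 28 23
f 28 21 29
f 28 29 23
f 29 21 30
f 29 30 23
f 30 21 31
f 30 31 23
f 31 21 32
f 31 32 23
f 32 21 33
f 32 33 23
f 33 21 34
f 33 34 23
f 34 21 35
f 34 35 23
f 35 21 36
f 35 36 23
f 36 21 22
f 36 22 23

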